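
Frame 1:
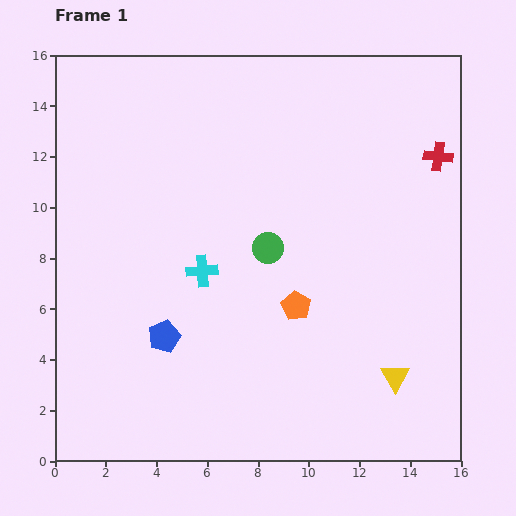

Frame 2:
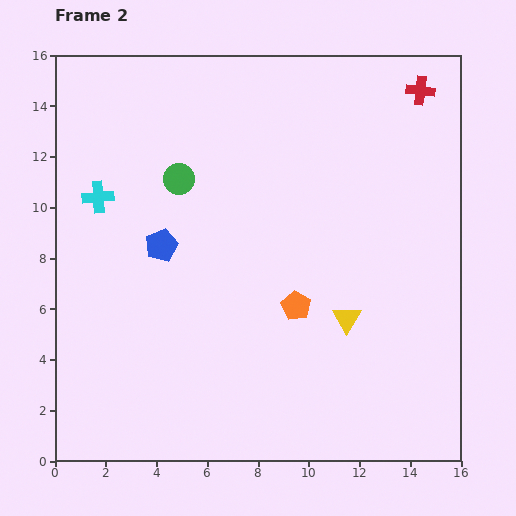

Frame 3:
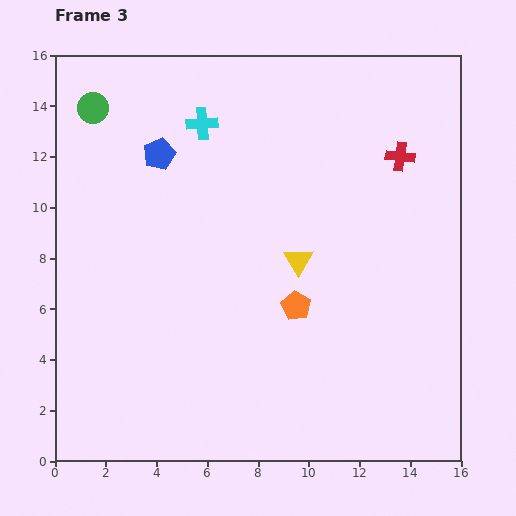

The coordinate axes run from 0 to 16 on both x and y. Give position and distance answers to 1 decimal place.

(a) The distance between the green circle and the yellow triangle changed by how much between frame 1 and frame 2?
+1.5

Distance in frame 1: 7.1. Distance in frame 2: 8.6.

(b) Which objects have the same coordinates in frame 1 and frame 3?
the orange pentagon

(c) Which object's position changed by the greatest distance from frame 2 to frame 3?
the cyan cross

(moved 5.0; next 4.4)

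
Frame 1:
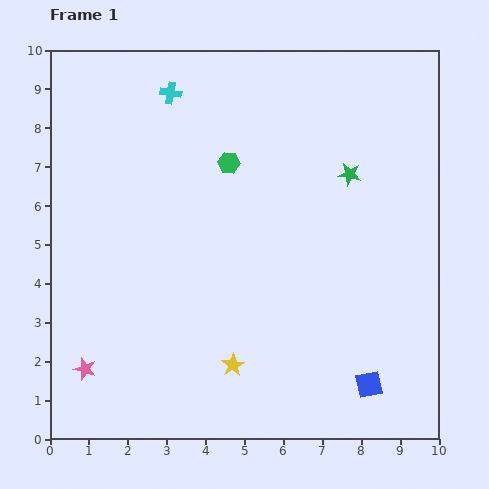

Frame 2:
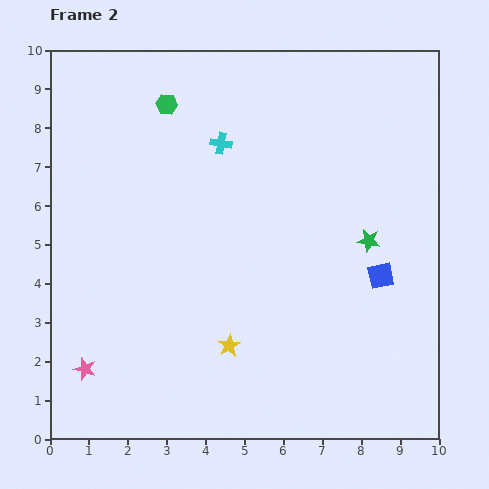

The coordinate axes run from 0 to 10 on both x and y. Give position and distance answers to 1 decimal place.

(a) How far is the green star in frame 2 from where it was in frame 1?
1.8

The green star moved from (7.7, 6.8) to (8.2, 5.1), a distance of √(0.5² + 1.7²) ≈ 1.8.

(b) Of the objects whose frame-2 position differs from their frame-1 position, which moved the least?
the yellow star

(moved 0.5)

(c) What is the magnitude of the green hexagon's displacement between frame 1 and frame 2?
2.2

The green hexagon moved from (4.6, 7.1) to (3.0, 8.6), a distance of √(1.6² + 1.5²) ≈ 2.2.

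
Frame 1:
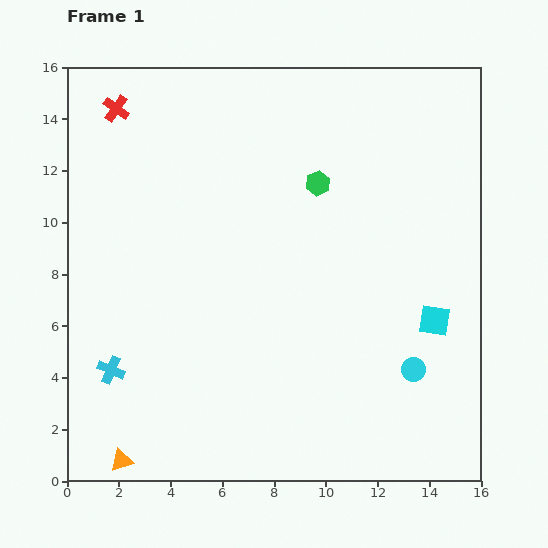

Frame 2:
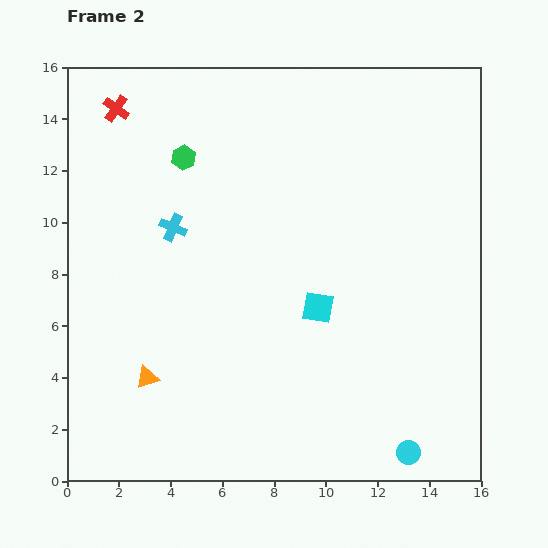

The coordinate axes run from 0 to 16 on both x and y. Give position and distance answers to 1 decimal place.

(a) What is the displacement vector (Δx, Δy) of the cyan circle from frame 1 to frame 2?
(-0.2, -3.2)

The cyan circle was at (13.4, 4.3) in frame 1 and (13.2, 1.1) in frame 2.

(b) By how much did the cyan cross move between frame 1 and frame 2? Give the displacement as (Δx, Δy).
(2.4, 5.5)

The cyan cross was at (1.7, 4.3) in frame 1 and (4.1, 9.8) in frame 2.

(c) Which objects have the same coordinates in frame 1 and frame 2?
the red cross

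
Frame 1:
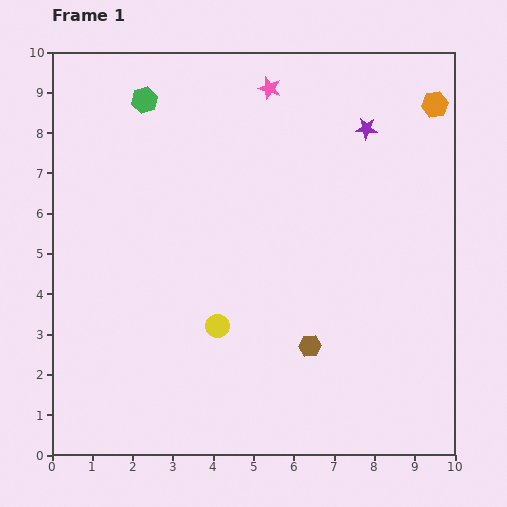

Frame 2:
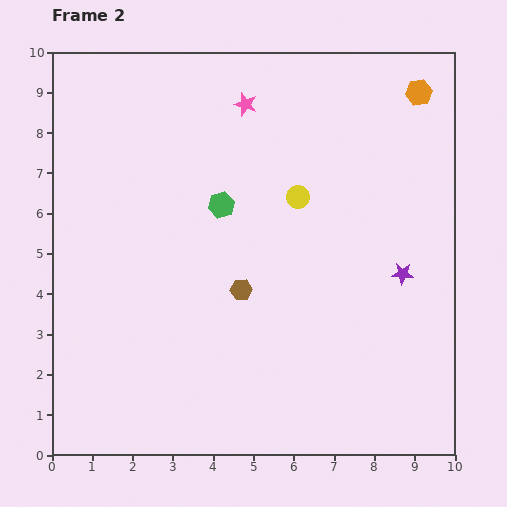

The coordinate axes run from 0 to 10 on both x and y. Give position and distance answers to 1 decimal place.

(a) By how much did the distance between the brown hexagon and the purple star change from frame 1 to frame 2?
-1.6

Distance in frame 1: 5.6. Distance in frame 2: 4.0.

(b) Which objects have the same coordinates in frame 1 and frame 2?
none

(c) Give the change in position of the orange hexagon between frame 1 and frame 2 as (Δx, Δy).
(-0.4, 0.3)

The orange hexagon was at (9.5, 8.7) in frame 1 and (9.1, 9.0) in frame 2.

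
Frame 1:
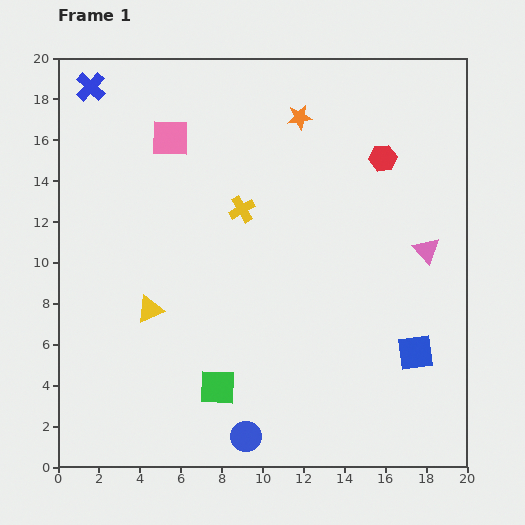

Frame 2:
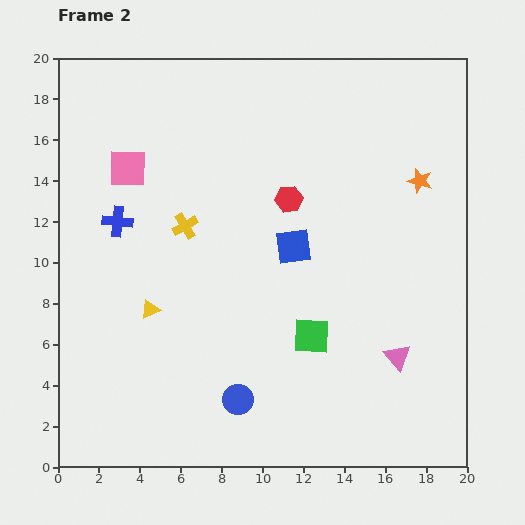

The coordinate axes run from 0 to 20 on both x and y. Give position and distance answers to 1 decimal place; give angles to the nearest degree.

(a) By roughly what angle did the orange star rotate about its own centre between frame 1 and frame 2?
23° clockwise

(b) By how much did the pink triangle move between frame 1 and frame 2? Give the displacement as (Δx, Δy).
(-1.4, -5.2)

The pink triangle was at (18.0, 10.6) in frame 1 and (16.6, 5.4) in frame 2.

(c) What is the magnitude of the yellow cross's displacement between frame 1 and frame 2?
2.9

The yellow cross moved from (9.0, 12.6) to (6.2, 11.8), a distance of √(2.8² + 0.8²) ≈ 2.9.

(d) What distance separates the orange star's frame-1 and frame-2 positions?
6.7

The orange star moved from (11.8, 17.1) to (17.7, 14.0), a distance of √(5.9² + 3.1²) ≈ 6.7.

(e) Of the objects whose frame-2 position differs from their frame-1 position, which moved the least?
the blue circle

(moved 1.8)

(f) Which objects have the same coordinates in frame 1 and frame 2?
the yellow triangle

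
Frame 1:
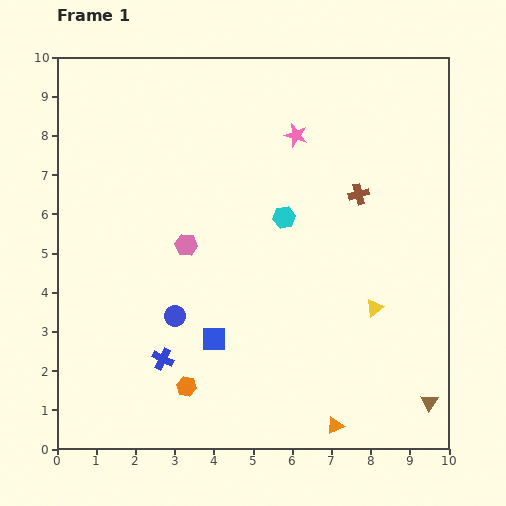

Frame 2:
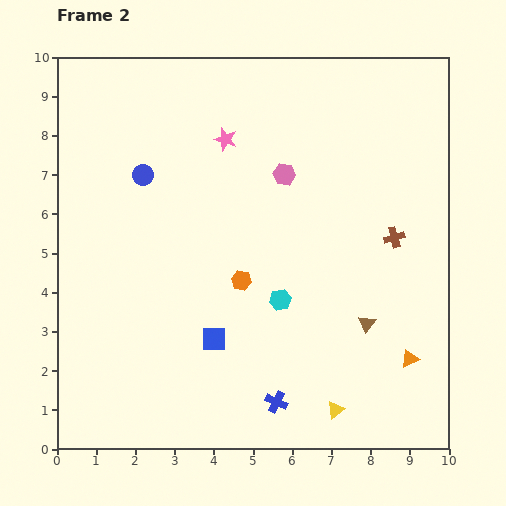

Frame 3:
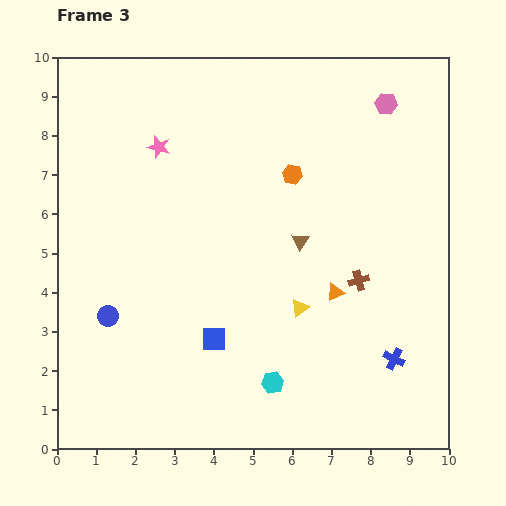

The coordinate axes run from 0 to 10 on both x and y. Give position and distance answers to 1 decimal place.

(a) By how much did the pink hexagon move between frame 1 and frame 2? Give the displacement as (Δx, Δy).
(2.5, 1.8)

The pink hexagon was at (3.3, 5.2) in frame 1 and (5.8, 7.0) in frame 2.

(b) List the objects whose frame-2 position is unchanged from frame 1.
the blue square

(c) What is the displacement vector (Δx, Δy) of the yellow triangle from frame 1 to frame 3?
(-1.9, 0.0)

The yellow triangle was at (8.1, 3.6) in frame 1 and (6.2, 3.6) in frame 3.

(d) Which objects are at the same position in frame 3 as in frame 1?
the blue square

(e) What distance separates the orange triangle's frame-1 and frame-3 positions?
3.4

The orange triangle moved from (7.1, 0.6) to (7.1, 4.0), a distance of √(0.0² + 3.4²) ≈ 3.4.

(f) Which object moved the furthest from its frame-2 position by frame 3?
the blue circle

(moved 3.7; next 3.2)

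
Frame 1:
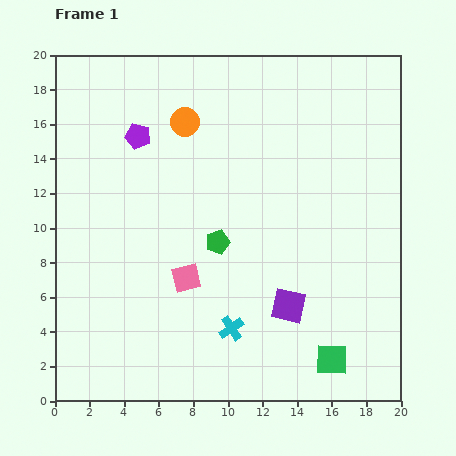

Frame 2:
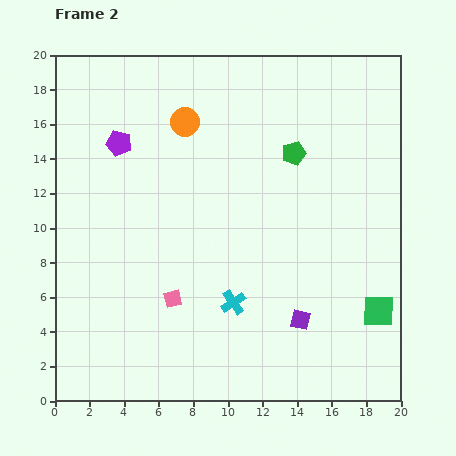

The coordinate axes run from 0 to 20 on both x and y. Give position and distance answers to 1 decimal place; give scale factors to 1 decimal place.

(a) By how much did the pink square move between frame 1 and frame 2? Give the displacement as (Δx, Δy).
(-0.8, -1.2)

The pink square was at (7.6, 7.1) in frame 1 and (6.8, 5.9) in frame 2.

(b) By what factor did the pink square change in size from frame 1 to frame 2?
0.6×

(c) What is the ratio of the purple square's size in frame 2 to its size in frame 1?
0.6×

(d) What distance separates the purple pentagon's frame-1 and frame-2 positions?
1.2

The purple pentagon moved from (4.8, 15.3) to (3.7, 14.9), a distance of √(1.1² + 0.4²) ≈ 1.2.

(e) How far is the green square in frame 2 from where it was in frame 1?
3.9

The green square moved from (16.0, 2.4) to (18.7, 5.2), a distance of √(2.7² + 2.8²) ≈ 3.9.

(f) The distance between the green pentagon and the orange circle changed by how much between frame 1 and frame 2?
-0.6

Distance in frame 1: 7.2. Distance in frame 2: 6.6.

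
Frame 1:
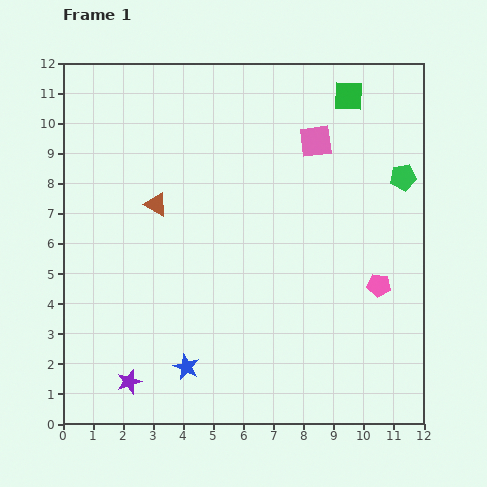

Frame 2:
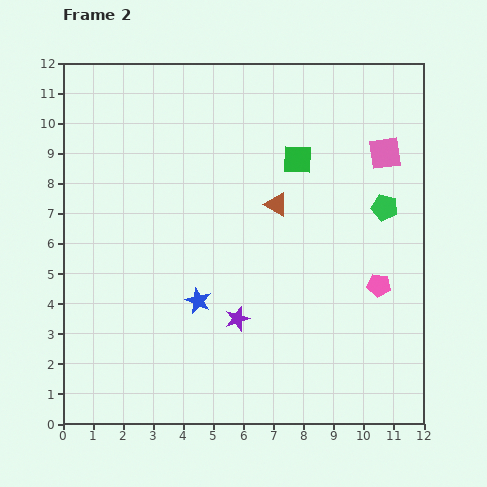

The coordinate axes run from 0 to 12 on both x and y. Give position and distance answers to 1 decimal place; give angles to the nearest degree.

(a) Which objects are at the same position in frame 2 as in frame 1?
the pink pentagon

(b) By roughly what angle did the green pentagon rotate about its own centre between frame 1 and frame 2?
21° clockwise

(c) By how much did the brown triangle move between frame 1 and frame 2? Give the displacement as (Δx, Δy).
(4.0, 0.0)

The brown triangle was at (3.1, 7.3) in frame 1 and (7.1, 7.3) in frame 2.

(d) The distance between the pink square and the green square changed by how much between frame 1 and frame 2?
+1.0

Distance in frame 1: 1.9. Distance in frame 2: 2.9.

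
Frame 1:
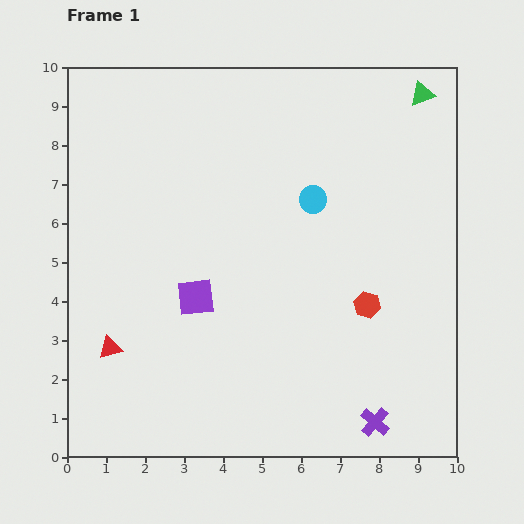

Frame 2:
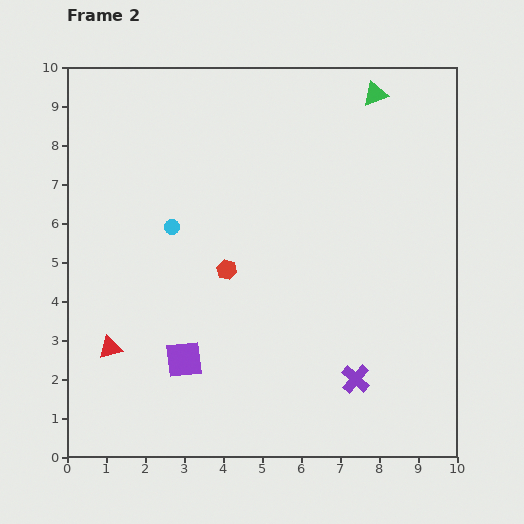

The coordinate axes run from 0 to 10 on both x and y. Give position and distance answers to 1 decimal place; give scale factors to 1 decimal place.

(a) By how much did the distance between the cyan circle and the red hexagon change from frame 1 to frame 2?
-1.2

Distance in frame 1: 3.0. Distance in frame 2: 1.8.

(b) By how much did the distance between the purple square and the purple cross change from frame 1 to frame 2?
-1.2

Distance in frame 1: 5.6. Distance in frame 2: 4.4.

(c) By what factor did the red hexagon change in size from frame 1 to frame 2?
0.7×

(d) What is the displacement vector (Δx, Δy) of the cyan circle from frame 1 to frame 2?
(-3.6, -0.7)

The cyan circle was at (6.3, 6.6) in frame 1 and (2.7, 5.9) in frame 2.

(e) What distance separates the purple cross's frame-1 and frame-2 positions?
1.2

The purple cross moved from (7.9, 0.9) to (7.4, 2.0), a distance of √(0.5² + 1.1²) ≈ 1.2.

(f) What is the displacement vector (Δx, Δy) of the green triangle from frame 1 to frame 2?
(-1.2, 0.0)

The green triangle was at (9.1, 9.3) in frame 1 and (7.9, 9.3) in frame 2.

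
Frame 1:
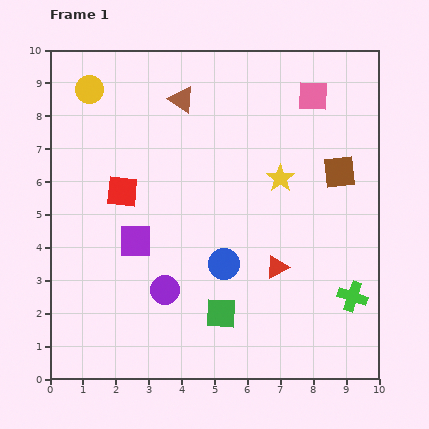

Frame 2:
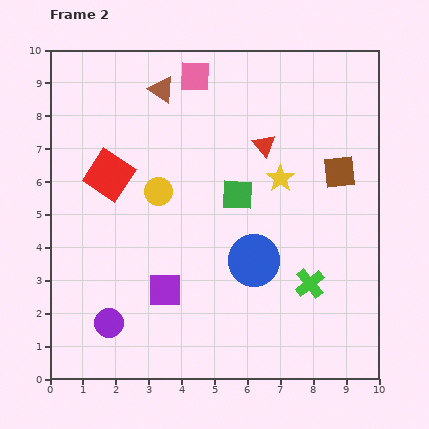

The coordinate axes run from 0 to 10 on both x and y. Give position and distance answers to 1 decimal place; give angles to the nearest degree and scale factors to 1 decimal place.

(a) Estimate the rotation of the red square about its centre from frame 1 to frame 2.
28° clockwise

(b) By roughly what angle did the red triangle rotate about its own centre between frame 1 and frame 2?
42° counter-clockwise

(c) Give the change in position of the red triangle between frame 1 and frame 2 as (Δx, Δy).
(-0.4, 3.7)

The red triangle was at (6.9, 3.4) in frame 1 and (6.5, 7.1) in frame 2.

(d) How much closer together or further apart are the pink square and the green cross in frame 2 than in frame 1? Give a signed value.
+1.0

Distance in frame 1: 6.2. Distance in frame 2: 7.2.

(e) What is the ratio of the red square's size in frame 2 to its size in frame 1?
1.5×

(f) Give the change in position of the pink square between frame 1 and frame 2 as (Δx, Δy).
(-3.6, 0.6)

The pink square was at (8.0, 8.6) in frame 1 and (4.4, 9.2) in frame 2.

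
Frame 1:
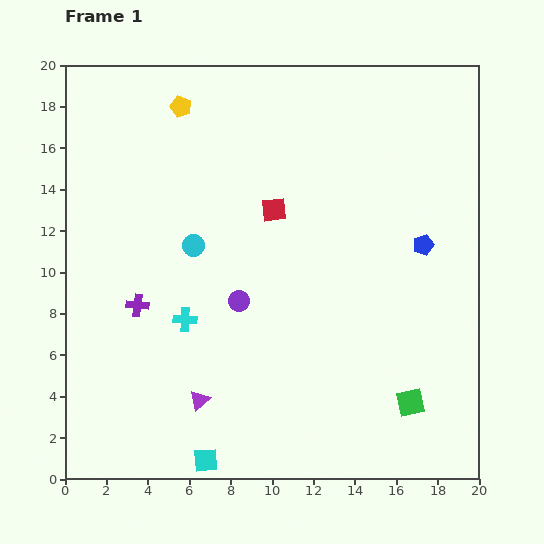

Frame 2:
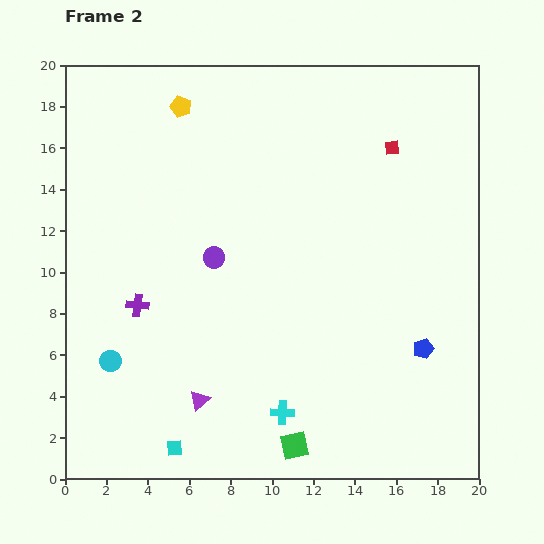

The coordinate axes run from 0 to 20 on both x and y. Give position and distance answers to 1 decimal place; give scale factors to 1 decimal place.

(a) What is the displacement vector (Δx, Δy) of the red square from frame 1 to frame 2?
(5.7, 3.0)

The red square was at (10.1, 13.0) in frame 1 and (15.8, 16.0) in frame 2.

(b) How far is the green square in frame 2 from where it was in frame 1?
6.0

The green square moved from (16.7, 3.7) to (11.1, 1.6), a distance of √(5.6² + 2.1²) ≈ 6.0.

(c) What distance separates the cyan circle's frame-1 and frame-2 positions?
6.9

The cyan circle moved from (6.2, 11.3) to (2.2, 5.7), a distance of √(4.0² + 5.6²) ≈ 6.9.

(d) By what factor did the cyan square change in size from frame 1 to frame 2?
0.7×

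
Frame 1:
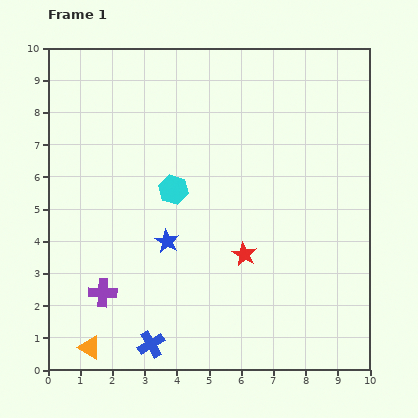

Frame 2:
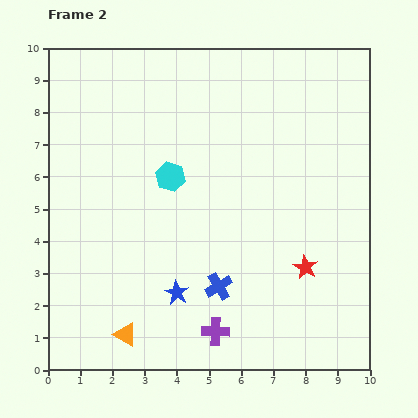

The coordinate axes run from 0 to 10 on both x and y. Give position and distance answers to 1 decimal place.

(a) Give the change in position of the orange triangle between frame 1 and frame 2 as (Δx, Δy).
(1.1, 0.4)

The orange triangle was at (1.3, 0.7) in frame 1 and (2.4, 1.1) in frame 2.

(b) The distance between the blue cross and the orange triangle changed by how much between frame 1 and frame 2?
+1.4

Distance in frame 1: 1.9. Distance in frame 2: 3.3.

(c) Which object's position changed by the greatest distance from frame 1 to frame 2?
the purple cross

(moved 3.7; next 2.8)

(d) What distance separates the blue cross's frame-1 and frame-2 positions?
2.8

The blue cross moved from (3.2, 0.8) to (5.3, 2.6), a distance of √(2.1² + 1.8²) ≈ 2.8.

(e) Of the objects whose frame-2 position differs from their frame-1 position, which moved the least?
the cyan hexagon

(moved 0.4)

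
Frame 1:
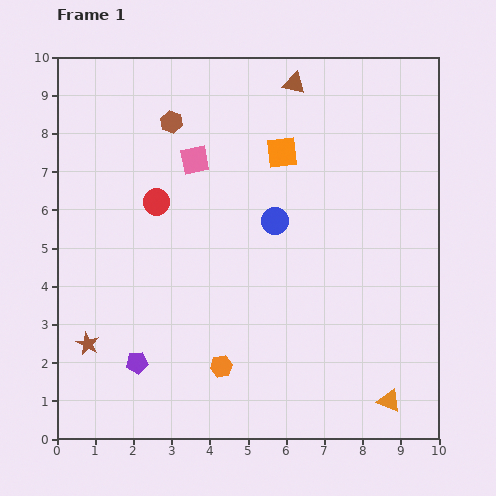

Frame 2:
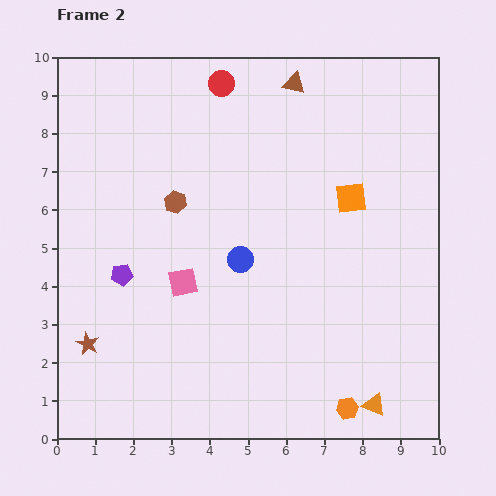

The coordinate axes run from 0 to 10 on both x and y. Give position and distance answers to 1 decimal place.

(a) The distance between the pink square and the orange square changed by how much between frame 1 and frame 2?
+2.6

Distance in frame 1: 2.3. Distance in frame 2: 4.9.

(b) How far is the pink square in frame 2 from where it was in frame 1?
3.2

The pink square moved from (3.6, 7.3) to (3.3, 4.1), a distance of √(0.3² + 3.2²) ≈ 3.2.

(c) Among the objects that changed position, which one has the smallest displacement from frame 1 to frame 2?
the orange triangle

(moved 0.4)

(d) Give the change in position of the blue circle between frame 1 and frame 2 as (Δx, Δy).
(-0.9, -1.0)

The blue circle was at (5.7, 5.7) in frame 1 and (4.8, 4.7) in frame 2.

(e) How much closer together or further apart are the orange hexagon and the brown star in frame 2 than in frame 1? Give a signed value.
+3.4

Distance in frame 1: 3.6. Distance in frame 2: 7.0.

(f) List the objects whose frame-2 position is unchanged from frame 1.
the brown star, the brown triangle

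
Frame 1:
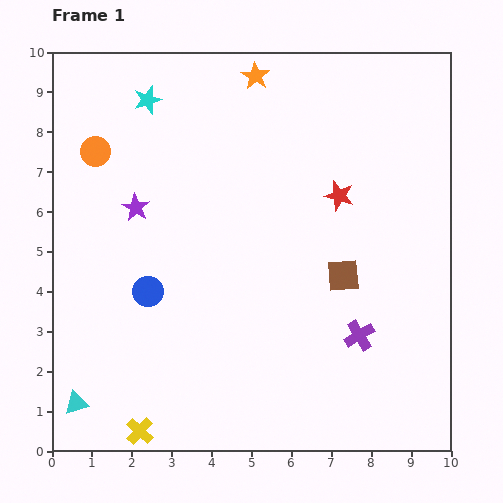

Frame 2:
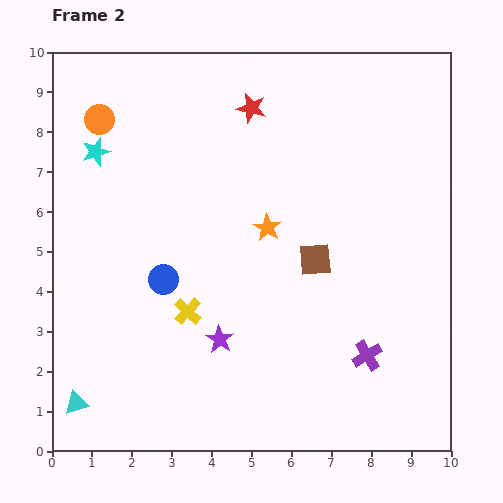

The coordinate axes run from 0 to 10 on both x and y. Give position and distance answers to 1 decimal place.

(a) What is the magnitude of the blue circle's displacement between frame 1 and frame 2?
0.5

The blue circle moved from (2.4, 4.0) to (2.8, 4.3), a distance of √(0.4² + 0.3²) ≈ 0.5.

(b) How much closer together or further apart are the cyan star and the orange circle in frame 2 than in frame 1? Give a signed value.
-1.0

Distance in frame 1: 1.8. Distance in frame 2: 0.8.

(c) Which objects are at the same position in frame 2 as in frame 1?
the cyan triangle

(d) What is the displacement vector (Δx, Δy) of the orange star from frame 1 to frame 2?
(0.3, -3.8)

The orange star was at (5.1, 9.4) in frame 1 and (5.4, 5.6) in frame 2.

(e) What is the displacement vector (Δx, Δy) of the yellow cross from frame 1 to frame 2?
(1.2, 3.0)

The yellow cross was at (2.2, 0.5) in frame 1 and (3.4, 3.5) in frame 2.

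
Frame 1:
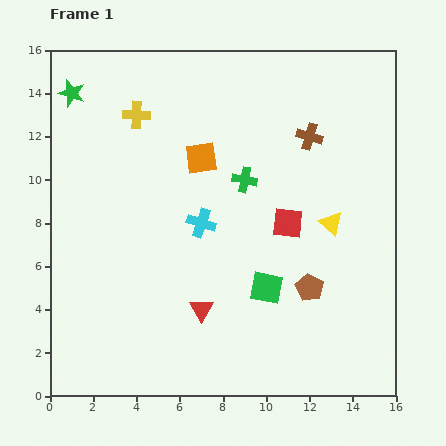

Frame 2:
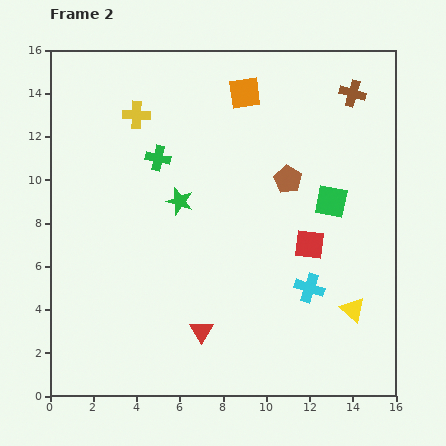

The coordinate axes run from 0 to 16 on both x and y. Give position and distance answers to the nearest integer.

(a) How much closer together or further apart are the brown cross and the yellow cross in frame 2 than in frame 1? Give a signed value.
+2

Distance in frame 1: 8. Distance in frame 2: 10.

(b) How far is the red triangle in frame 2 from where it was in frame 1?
1

The red triangle moved from (7, 4) to (7, 3), a distance of √(0² + 1²) ≈ 1.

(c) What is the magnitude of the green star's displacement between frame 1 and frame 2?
7

The green star moved from (1, 14) to (6, 9), a distance of √(5² + 5²) ≈ 7.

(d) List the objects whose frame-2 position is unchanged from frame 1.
the yellow cross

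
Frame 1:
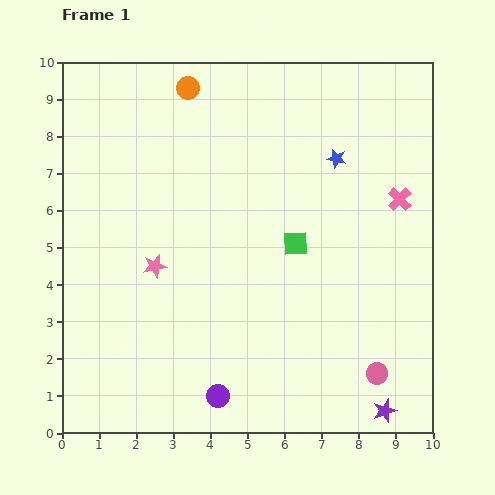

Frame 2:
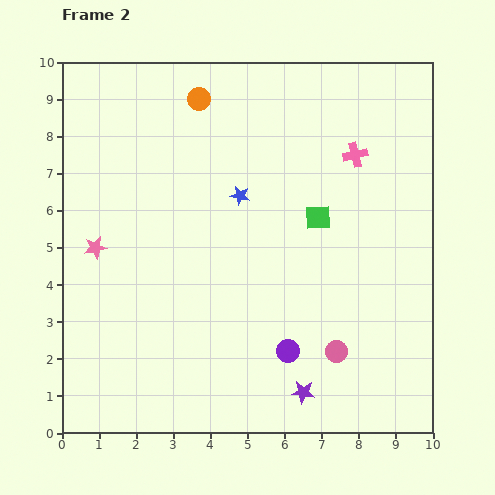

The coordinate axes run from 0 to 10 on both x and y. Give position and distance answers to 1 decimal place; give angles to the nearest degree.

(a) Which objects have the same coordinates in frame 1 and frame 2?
none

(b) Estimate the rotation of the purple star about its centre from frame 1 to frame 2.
24° clockwise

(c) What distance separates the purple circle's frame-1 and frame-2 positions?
2.2

The purple circle moved from (4.2, 1.0) to (6.1, 2.2), a distance of √(1.9² + 1.2²) ≈ 2.2.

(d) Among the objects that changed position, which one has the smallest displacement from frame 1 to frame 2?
the orange circle

(moved 0.4)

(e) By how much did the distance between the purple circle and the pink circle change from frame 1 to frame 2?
-3.0

Distance in frame 1: 4.3. Distance in frame 2: 1.3.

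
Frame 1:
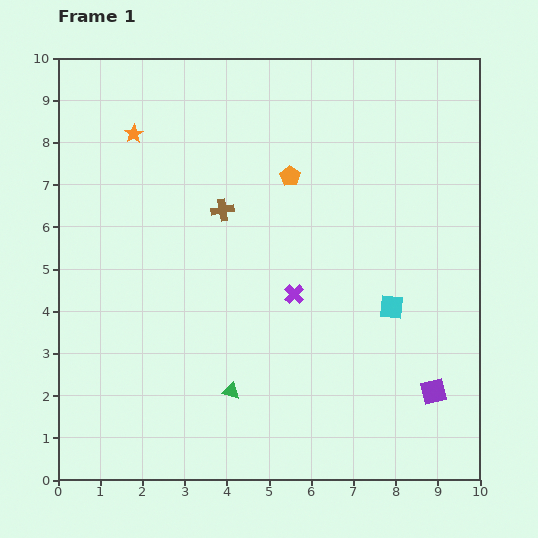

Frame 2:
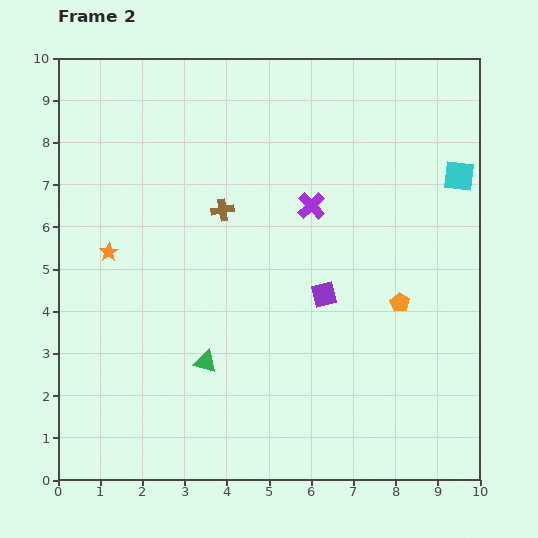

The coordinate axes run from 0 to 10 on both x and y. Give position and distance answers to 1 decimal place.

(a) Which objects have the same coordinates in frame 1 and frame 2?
the brown cross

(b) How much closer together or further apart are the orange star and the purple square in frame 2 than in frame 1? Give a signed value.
-4.2

Distance in frame 1: 9.4. Distance in frame 2: 5.2.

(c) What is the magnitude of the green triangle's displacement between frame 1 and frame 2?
0.9

The green triangle moved from (4.1, 2.1) to (3.5, 2.8), a distance of √(0.6² + 0.7²) ≈ 0.9.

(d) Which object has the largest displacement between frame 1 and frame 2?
the orange pentagon

(moved 4.0; next 3.5)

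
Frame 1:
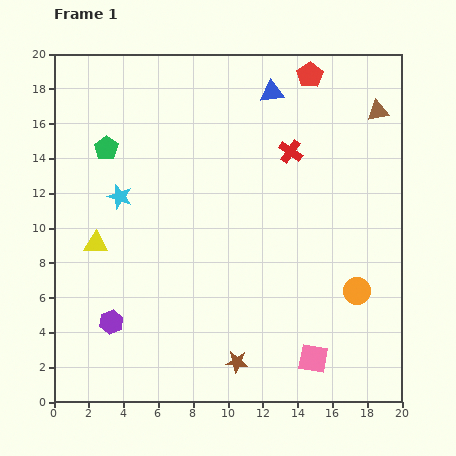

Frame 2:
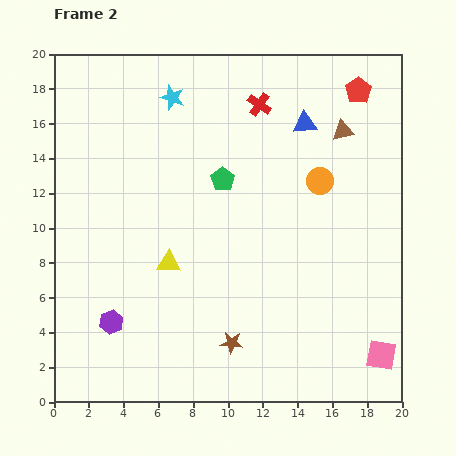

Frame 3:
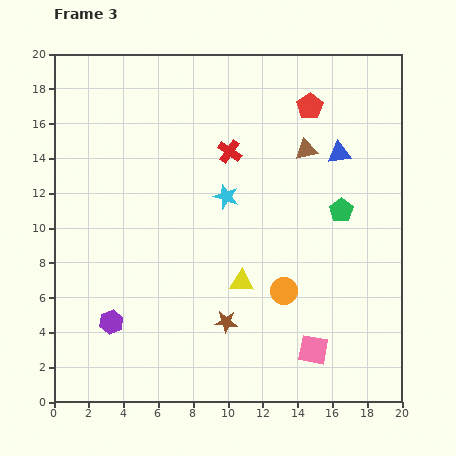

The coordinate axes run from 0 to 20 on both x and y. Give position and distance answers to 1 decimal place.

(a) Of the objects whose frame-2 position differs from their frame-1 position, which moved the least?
the brown star

(moved 1.1)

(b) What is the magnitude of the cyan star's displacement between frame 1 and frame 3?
6.1

The cyan star moved from (3.8, 11.8) to (9.9, 11.8), a distance of √(6.1² + 0.0²) ≈ 6.1.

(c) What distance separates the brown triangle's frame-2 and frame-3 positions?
2.4

The brown triangle moved from (16.6, 15.6) to (14.5, 14.5), a distance of √(2.1² + 1.1²) ≈ 2.4.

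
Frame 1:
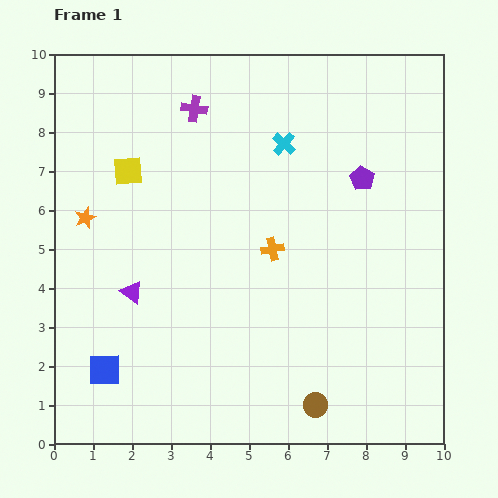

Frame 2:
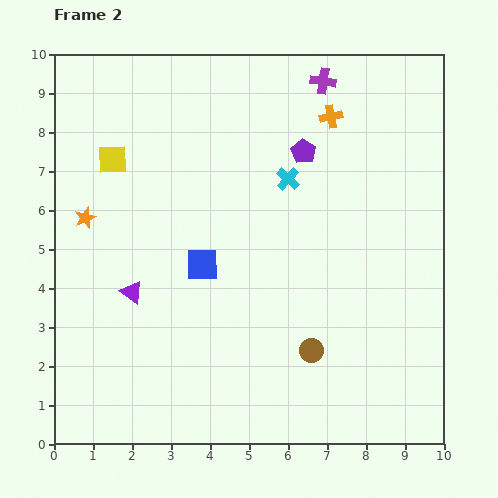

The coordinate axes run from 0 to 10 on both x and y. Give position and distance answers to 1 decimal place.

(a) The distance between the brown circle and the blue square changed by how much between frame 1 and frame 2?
-1.9

Distance in frame 1: 5.5. Distance in frame 2: 3.6.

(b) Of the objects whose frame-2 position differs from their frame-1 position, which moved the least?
the yellow square

(moved 0.5)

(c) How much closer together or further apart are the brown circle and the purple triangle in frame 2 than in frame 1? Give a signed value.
-0.7

Distance in frame 1: 5.5. Distance in frame 2: 4.8.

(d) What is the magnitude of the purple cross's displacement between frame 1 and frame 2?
3.4

The purple cross moved from (3.6, 8.6) to (6.9, 9.3), a distance of √(3.3² + 0.7²) ≈ 3.4.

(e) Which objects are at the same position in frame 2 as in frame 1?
the orange star, the purple triangle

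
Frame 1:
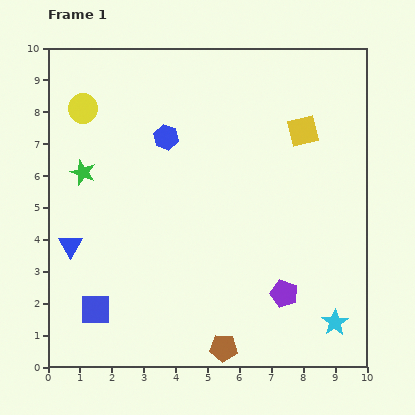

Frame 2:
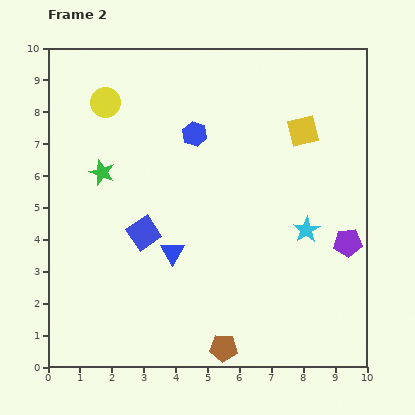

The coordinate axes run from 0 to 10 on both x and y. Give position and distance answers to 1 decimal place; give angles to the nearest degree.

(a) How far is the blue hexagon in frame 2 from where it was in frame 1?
0.9

The blue hexagon moved from (3.7, 7.2) to (4.6, 7.3), a distance of √(0.9² + 0.1²) ≈ 0.9.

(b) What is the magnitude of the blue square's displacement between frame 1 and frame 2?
2.8

The blue square moved from (1.5, 1.8) to (3.0, 4.2), a distance of √(1.5² + 2.4²) ≈ 2.8.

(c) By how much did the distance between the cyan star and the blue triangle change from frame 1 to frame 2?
-4.3

Distance in frame 1: 8.6. Distance in frame 2: 4.3.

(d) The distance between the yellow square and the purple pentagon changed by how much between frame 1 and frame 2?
-1.3

Distance in frame 1: 5.1. Distance in frame 2: 3.8.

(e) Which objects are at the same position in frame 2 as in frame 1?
the brown pentagon, the yellow square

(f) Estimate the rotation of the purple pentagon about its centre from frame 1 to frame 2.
23° counter-clockwise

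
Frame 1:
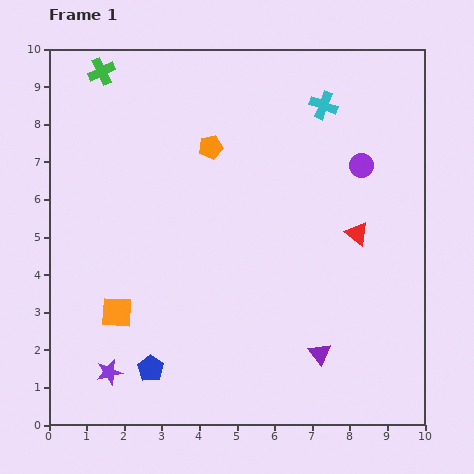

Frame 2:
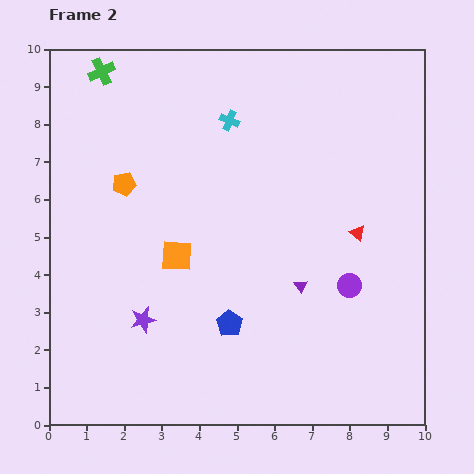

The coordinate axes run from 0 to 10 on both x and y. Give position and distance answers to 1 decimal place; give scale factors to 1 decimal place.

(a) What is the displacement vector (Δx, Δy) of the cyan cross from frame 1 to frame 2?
(-2.5, -0.4)

The cyan cross was at (7.3, 8.5) in frame 1 and (4.8, 8.1) in frame 2.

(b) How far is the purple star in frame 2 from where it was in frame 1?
1.7

The purple star moved from (1.6, 1.4) to (2.5, 2.8), a distance of √(0.9² + 1.4²) ≈ 1.7.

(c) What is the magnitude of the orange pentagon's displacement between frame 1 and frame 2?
2.5

The orange pentagon moved from (4.3, 7.4) to (2.0, 6.4), a distance of √(2.3² + 1.0²) ≈ 2.5.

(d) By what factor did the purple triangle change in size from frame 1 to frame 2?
0.6×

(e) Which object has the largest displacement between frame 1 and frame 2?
the purple circle

(moved 3.2; next 2.5)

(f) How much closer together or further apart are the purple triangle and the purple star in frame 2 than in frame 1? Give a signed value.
-1.3

Distance in frame 1: 5.6. Distance in frame 2: 4.3.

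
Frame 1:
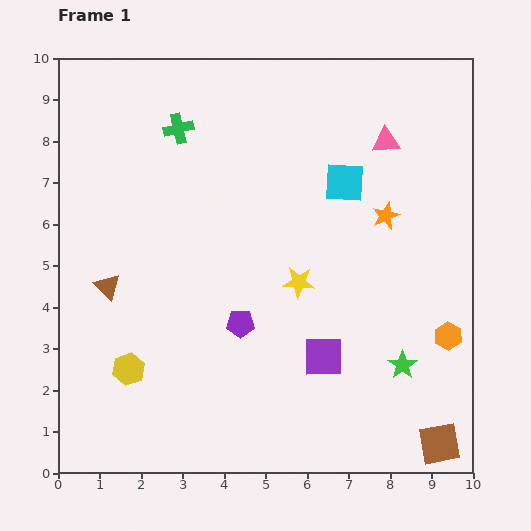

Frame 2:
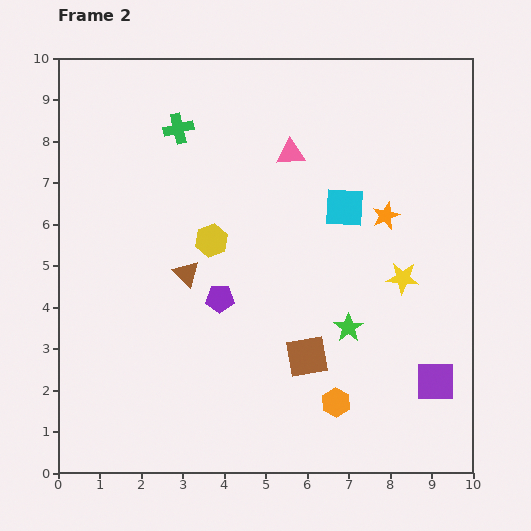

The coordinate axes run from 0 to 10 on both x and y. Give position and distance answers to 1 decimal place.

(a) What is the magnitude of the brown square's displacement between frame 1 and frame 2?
3.8

The brown square moved from (9.2, 0.7) to (6.0, 2.8), a distance of √(3.2² + 2.1²) ≈ 3.8.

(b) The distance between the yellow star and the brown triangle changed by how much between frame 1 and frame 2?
+0.6

Distance in frame 1: 4.6. Distance in frame 2: 5.2.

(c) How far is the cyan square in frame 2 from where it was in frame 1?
0.6

The cyan square moved from (6.9, 7.0) to (6.9, 6.4), a distance of √(0.0² + 0.6²) ≈ 0.6.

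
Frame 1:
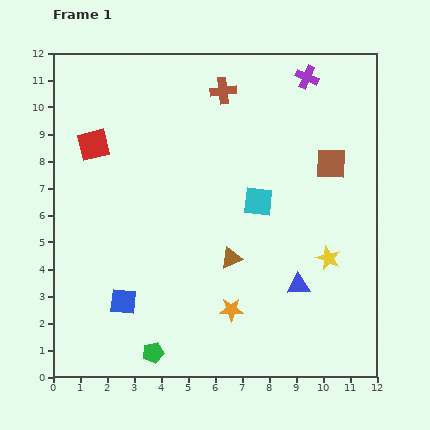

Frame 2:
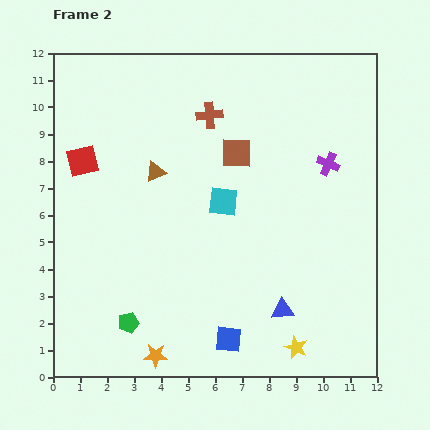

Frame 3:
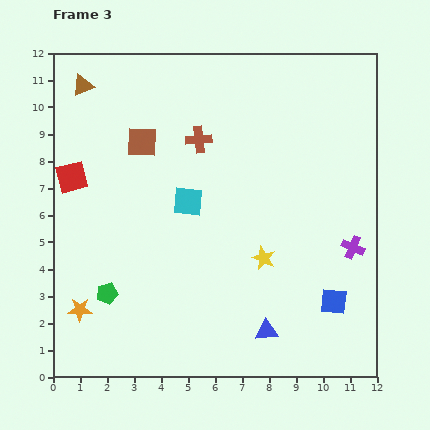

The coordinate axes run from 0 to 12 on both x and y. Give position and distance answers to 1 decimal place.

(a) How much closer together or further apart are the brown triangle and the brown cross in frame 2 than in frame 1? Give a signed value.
-3.3

Distance in frame 1: 6.2. Distance in frame 2: 2.9.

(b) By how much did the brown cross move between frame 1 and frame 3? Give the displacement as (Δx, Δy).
(-0.9, -1.8)

The brown cross was at (6.3, 10.6) in frame 1 and (5.4, 8.8) in frame 3.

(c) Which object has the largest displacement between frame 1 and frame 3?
the brown triangle

(moved 8.4; next 7.8)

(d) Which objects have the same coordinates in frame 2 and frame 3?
none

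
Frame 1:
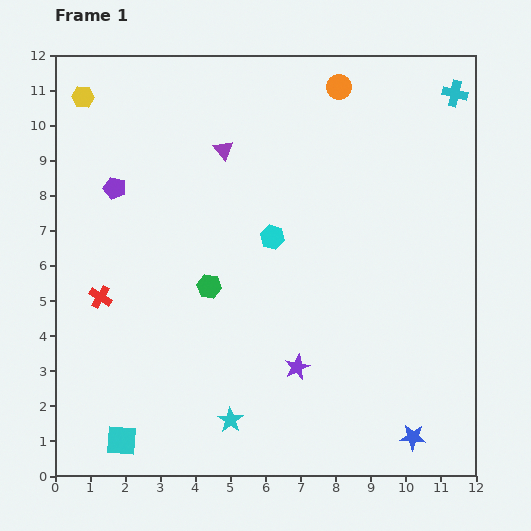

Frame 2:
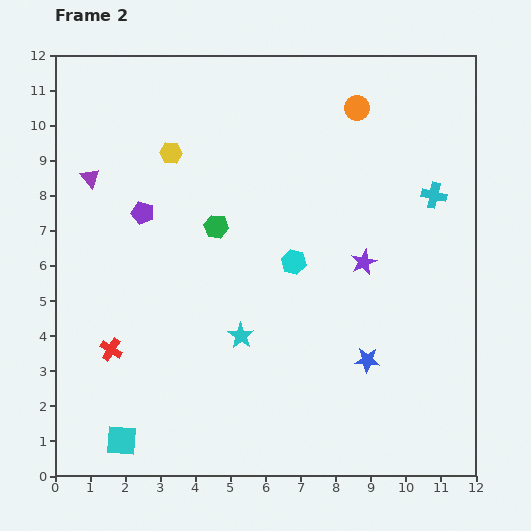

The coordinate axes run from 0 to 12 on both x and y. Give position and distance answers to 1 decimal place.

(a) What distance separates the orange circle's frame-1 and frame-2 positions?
0.8

The orange circle moved from (8.1, 11.1) to (8.6, 10.5), a distance of √(0.5² + 0.6²) ≈ 0.8.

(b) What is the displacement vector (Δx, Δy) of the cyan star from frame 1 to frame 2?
(0.3, 2.4)

The cyan star was at (5.0, 1.6) in frame 1 and (5.3, 4.0) in frame 2.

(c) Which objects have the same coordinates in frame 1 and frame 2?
the cyan square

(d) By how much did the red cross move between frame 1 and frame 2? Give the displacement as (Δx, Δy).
(0.3, -1.5)

The red cross was at (1.3, 5.1) in frame 1 and (1.6, 3.6) in frame 2.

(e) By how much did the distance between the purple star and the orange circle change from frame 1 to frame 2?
-3.7

Distance in frame 1: 8.1. Distance in frame 2: 4.4.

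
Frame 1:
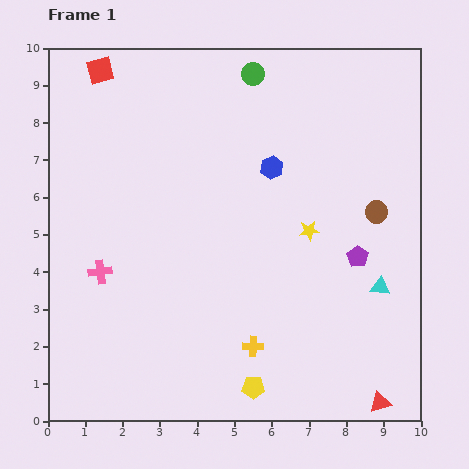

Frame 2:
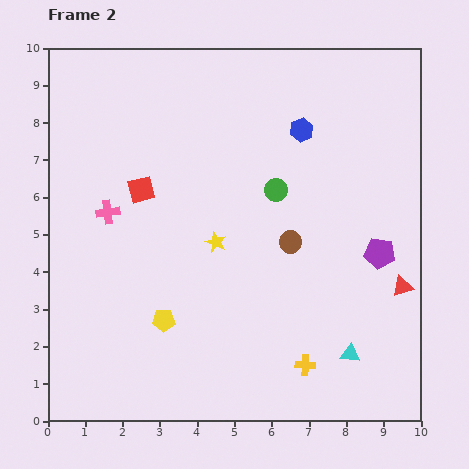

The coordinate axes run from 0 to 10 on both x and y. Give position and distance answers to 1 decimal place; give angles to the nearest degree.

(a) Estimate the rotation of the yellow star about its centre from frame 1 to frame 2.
31° clockwise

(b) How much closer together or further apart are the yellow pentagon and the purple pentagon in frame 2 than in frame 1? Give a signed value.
+1.6

Distance in frame 1: 4.5. Distance in frame 2: 6.1.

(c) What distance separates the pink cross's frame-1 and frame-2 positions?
1.6

The pink cross moved from (1.4, 4.0) to (1.6, 5.6), a distance of √(0.2² + 1.6²) ≈ 1.6.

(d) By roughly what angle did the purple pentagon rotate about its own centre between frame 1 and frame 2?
26° counter-clockwise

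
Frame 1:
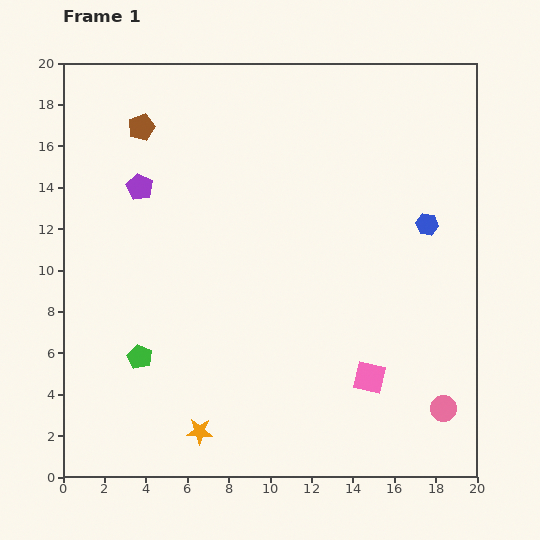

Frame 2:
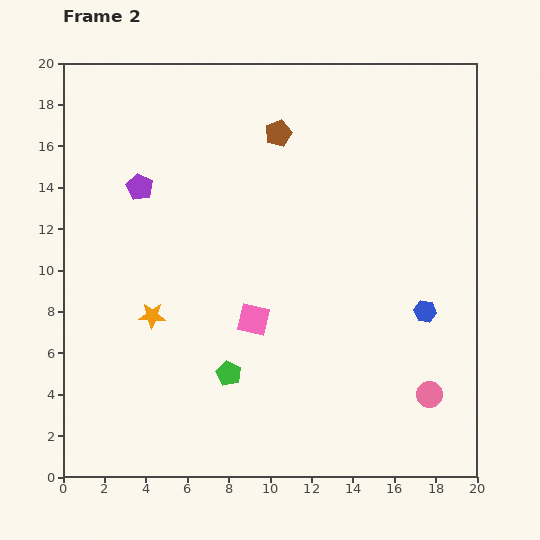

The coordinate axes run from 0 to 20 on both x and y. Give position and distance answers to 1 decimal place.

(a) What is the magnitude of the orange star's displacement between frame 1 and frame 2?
6.1

The orange star moved from (6.6, 2.2) to (4.3, 7.8), a distance of √(2.3² + 5.6²) ≈ 6.1.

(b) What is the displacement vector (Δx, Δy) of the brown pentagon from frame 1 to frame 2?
(6.6, -0.3)

The brown pentagon was at (3.8, 16.9) in frame 1 and (10.4, 16.6) in frame 2.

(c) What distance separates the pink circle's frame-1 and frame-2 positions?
1.0

The pink circle moved from (18.4, 3.3) to (17.7, 4.0), a distance of √(0.7² + 0.7²) ≈ 1.0.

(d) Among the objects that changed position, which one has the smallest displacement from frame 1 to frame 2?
the pink circle

(moved 1.0)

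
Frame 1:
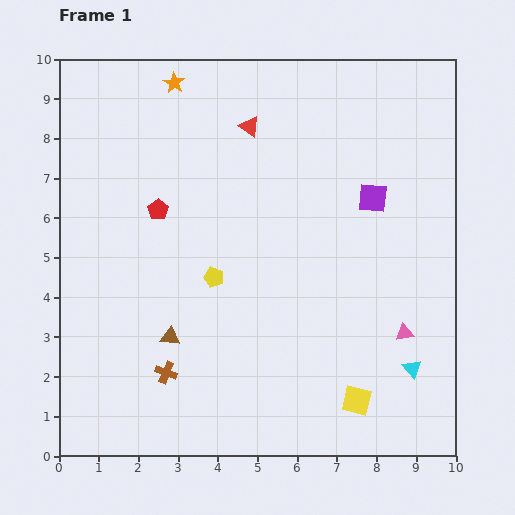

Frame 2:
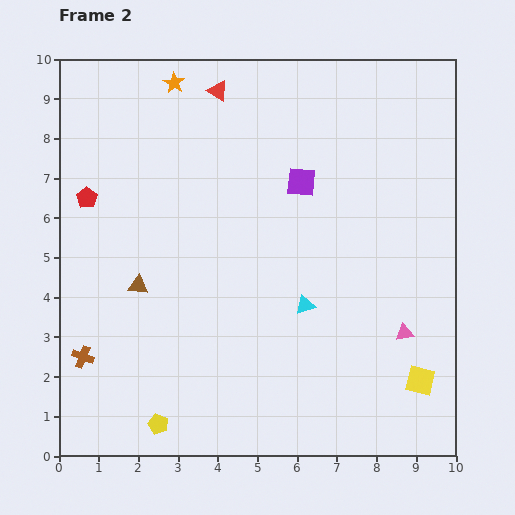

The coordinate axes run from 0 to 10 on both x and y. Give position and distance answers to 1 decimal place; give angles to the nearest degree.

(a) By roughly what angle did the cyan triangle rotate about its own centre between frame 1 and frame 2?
50° clockwise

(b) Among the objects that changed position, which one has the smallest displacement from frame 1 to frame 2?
the red triangle

(moved 1.2)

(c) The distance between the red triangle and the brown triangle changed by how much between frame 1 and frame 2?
-0.4

Distance in frame 1: 5.7. Distance in frame 2: 5.3.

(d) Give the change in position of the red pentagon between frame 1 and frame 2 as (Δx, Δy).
(-1.8, 0.3)

The red pentagon was at (2.5, 6.2) in frame 1 and (0.7, 6.5) in frame 2.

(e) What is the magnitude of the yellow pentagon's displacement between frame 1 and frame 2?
4.0

The yellow pentagon moved from (3.9, 4.5) to (2.5, 0.8), a distance of √(1.4² + 3.7²) ≈ 4.0.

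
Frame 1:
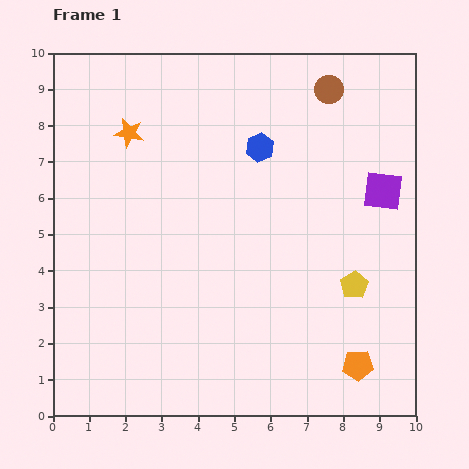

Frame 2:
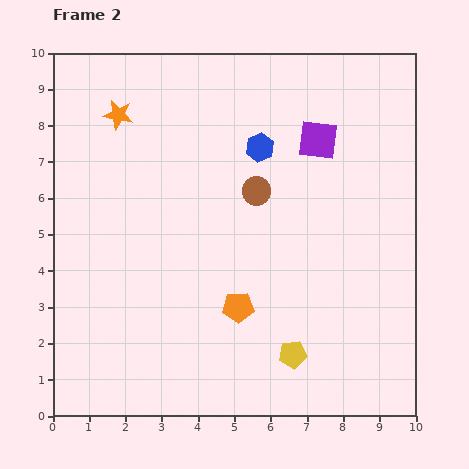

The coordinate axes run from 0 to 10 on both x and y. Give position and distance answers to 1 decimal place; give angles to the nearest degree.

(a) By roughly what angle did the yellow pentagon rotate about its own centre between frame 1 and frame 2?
24° clockwise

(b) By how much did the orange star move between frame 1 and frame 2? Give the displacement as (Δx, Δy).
(-0.3, 0.5)

The orange star was at (2.1, 7.8) in frame 1 and (1.8, 8.3) in frame 2.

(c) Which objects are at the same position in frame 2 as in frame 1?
the blue hexagon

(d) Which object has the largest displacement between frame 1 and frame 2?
the orange pentagon

(moved 3.7; next 3.4)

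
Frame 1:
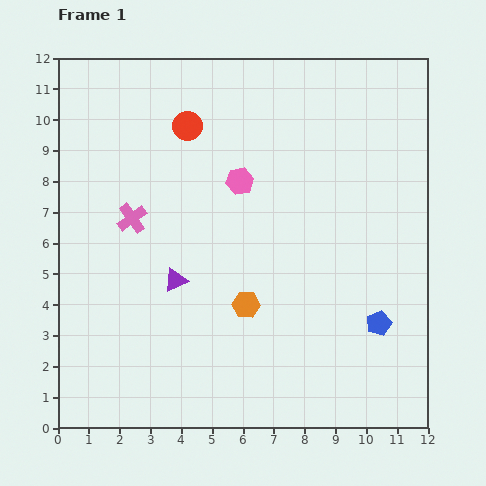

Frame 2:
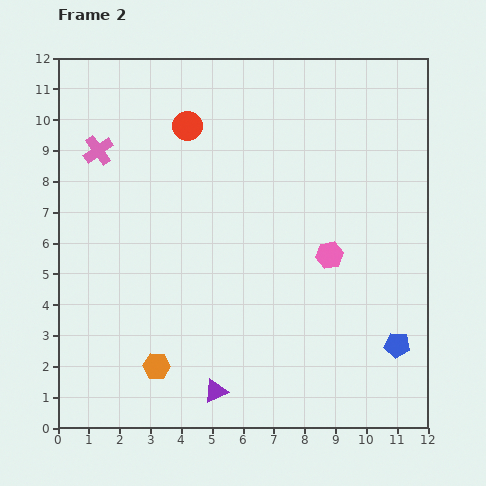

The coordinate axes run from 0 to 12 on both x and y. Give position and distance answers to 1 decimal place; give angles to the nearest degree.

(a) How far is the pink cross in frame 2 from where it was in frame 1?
2.5

The pink cross moved from (2.4, 6.8) to (1.3, 9.0), a distance of √(1.1² + 2.2²) ≈ 2.5.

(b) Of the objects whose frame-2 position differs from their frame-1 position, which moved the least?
the blue pentagon

(moved 0.9)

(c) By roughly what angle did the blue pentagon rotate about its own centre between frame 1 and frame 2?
28° clockwise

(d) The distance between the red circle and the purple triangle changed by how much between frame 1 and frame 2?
+3.6

Distance in frame 1: 5.0. Distance in frame 2: 8.6.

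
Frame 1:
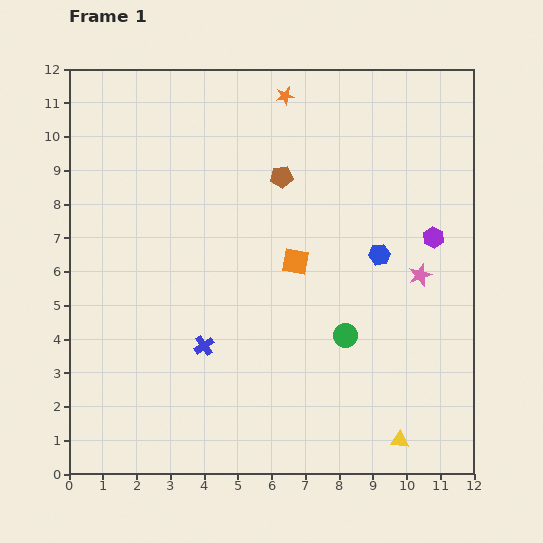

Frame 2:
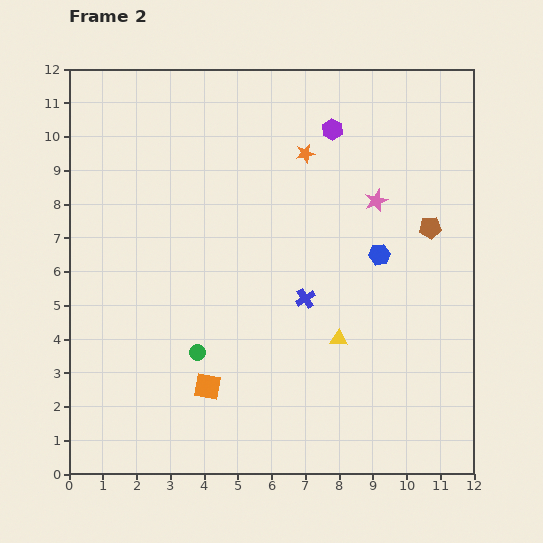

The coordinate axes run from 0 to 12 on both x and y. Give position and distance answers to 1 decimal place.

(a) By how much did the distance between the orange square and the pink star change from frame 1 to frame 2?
+3.7

Distance in frame 1: 3.7. Distance in frame 2: 7.4.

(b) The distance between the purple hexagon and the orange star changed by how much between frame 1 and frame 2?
-5.0

Distance in frame 1: 6.1. Distance in frame 2: 1.1.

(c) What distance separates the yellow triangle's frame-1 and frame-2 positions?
3.5

The yellow triangle moved from (9.8, 1.0) to (8.0, 4.0), a distance of √(1.8² + 3.0²) ≈ 3.5.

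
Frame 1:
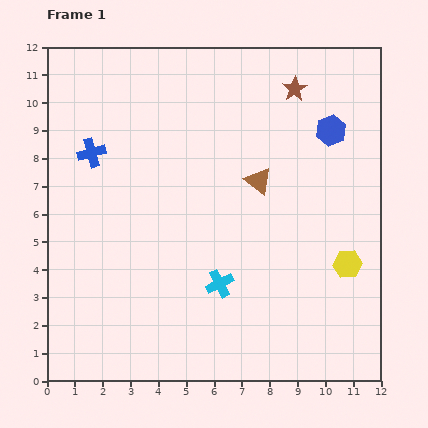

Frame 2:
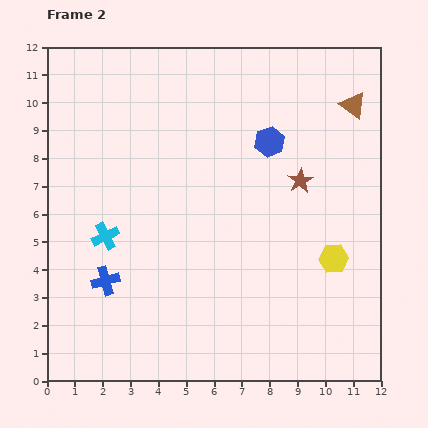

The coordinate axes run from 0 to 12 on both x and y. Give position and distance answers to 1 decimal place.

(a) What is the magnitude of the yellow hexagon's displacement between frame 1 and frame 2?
0.5

The yellow hexagon moved from (10.8, 4.2) to (10.3, 4.4), a distance of √(0.5² + 0.2²) ≈ 0.5.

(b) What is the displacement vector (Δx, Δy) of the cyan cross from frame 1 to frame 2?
(-4.1, 1.7)

The cyan cross was at (6.2, 3.5) in frame 1 and (2.1, 5.2) in frame 2.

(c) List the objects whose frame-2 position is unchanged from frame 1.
none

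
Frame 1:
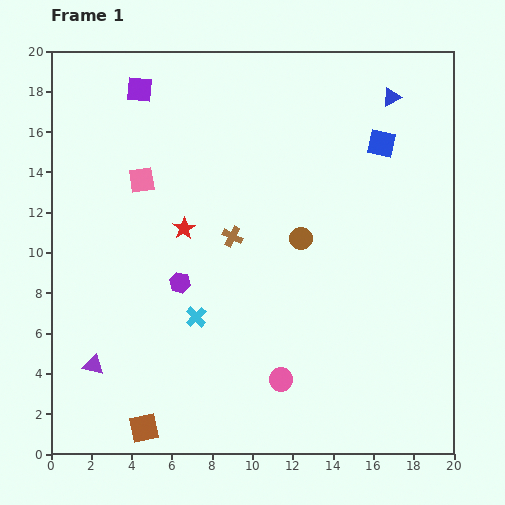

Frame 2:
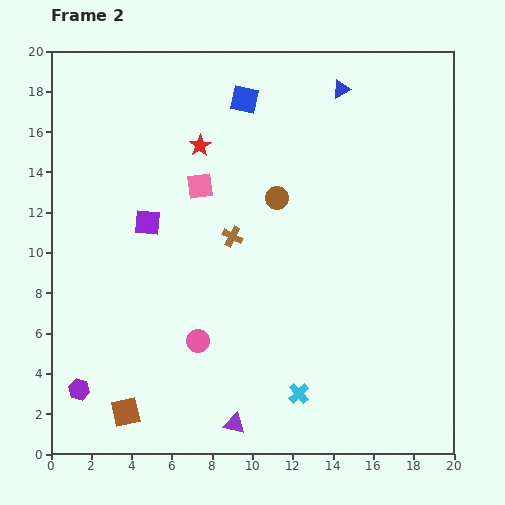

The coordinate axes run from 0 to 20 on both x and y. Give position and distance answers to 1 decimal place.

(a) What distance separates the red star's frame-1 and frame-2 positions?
4.2

The red star moved from (6.6, 11.2) to (7.4, 15.3), a distance of √(0.8² + 4.1²) ≈ 4.2.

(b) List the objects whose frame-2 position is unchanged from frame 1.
the brown cross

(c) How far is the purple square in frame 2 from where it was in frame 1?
6.6

The purple square moved from (4.4, 18.1) to (4.8, 11.5), a distance of √(0.4² + 6.6²) ≈ 6.6.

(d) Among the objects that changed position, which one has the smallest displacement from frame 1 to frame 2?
the brown square

(moved 1.2)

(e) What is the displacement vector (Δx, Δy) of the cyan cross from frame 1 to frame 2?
(5.1, -3.8)

The cyan cross was at (7.2, 6.8) in frame 1 and (12.3, 3.0) in frame 2.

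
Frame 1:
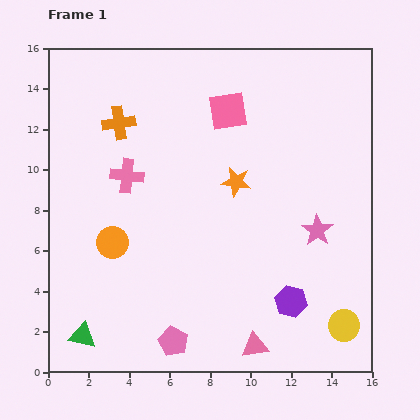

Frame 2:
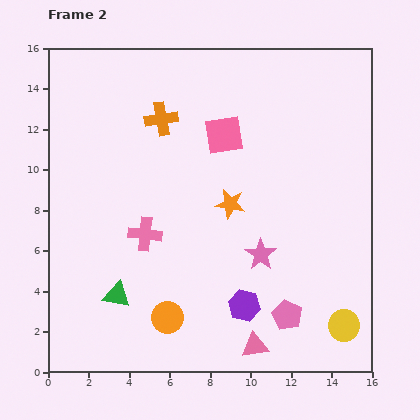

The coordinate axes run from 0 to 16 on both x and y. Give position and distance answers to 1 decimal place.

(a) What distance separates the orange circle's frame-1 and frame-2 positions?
4.6

The orange circle moved from (3.2, 6.4) to (5.9, 2.7), a distance of √(2.7² + 3.7²) ≈ 4.6.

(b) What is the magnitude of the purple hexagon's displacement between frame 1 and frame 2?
2.3

The purple hexagon moved from (12.0, 3.5) to (9.7, 3.3), a distance of √(2.3² + 0.2²) ≈ 2.3.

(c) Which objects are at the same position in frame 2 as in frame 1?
the yellow circle, the pink triangle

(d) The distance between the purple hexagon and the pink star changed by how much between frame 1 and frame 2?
-1.1

Distance in frame 1: 3.7. Distance in frame 2: 2.6.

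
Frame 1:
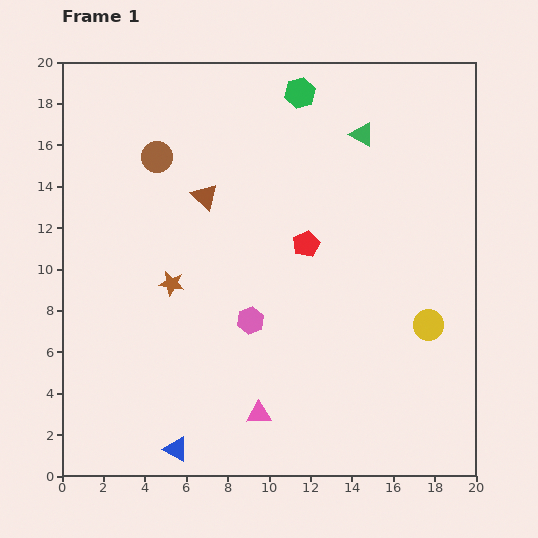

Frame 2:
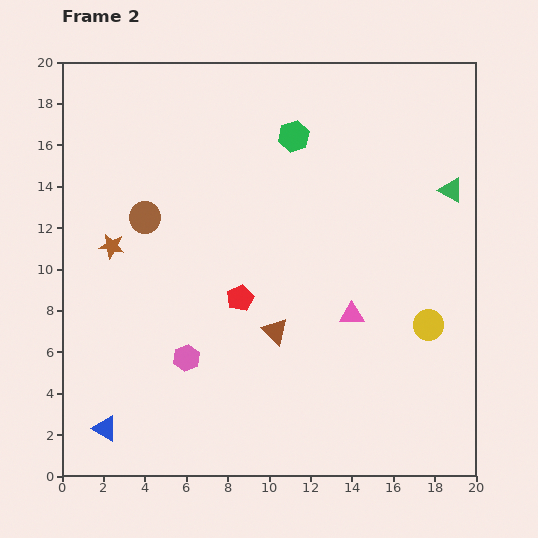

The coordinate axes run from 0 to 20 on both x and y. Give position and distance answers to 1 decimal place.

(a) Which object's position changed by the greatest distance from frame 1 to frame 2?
the brown triangle

(moved 7.3; next 6.6)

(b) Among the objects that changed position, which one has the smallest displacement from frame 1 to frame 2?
the green hexagon

(moved 2.1)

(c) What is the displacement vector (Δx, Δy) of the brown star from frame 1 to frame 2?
(-2.9, 1.8)

The brown star was at (5.3, 9.3) in frame 1 and (2.4, 11.1) in frame 2.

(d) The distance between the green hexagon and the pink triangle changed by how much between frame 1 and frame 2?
-6.6

Distance in frame 1: 15.6. Distance in frame 2: 9.0.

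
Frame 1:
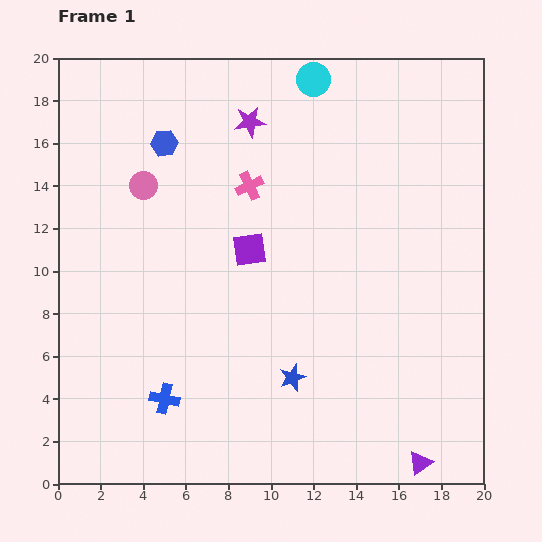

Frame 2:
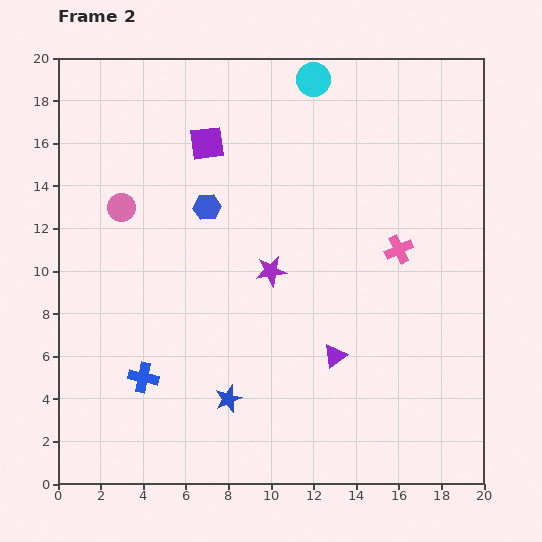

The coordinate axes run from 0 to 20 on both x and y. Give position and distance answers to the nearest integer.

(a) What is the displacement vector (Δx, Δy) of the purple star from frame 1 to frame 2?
(1, -7)

The purple star was at (9, 17) in frame 1 and (10, 10) in frame 2.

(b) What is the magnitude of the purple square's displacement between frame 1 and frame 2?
5

The purple square moved from (9, 11) to (7, 16), a distance of √(2² + 5²) ≈ 5.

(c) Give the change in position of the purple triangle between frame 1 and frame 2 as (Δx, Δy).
(-4, 5)

The purple triangle was at (17, 1) in frame 1 and (13, 6) in frame 2.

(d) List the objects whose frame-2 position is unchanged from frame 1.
the cyan circle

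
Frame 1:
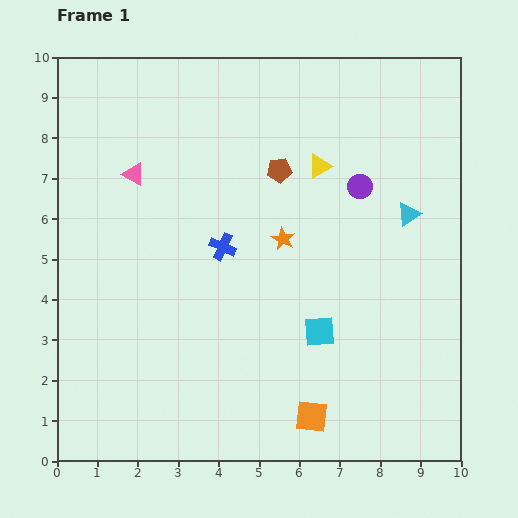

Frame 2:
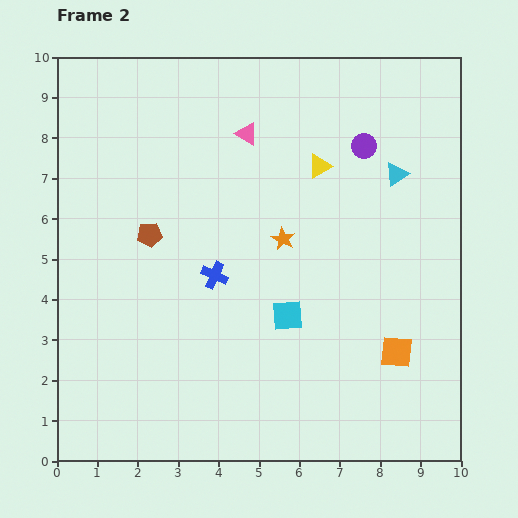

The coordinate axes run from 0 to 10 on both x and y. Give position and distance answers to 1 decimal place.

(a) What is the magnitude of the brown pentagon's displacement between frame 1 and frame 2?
3.6

The brown pentagon moved from (5.5, 7.2) to (2.3, 5.6), a distance of √(3.2² + 1.6²) ≈ 3.6.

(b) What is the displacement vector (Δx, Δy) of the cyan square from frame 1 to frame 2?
(-0.8, 0.4)

The cyan square was at (6.5, 3.2) in frame 1 and (5.7, 3.6) in frame 2.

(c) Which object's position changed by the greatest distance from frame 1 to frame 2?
the brown pentagon

(moved 3.6; next 3.0)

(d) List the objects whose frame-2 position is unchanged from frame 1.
the orange star, the yellow triangle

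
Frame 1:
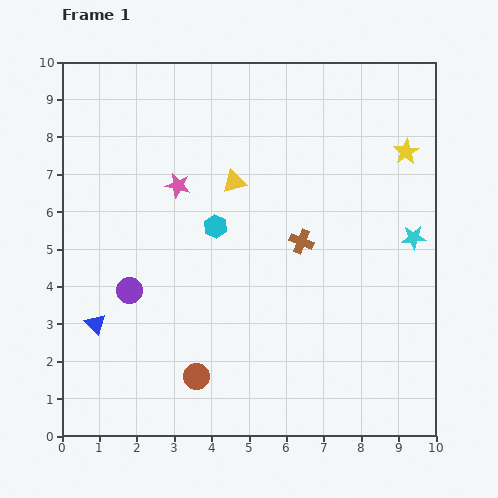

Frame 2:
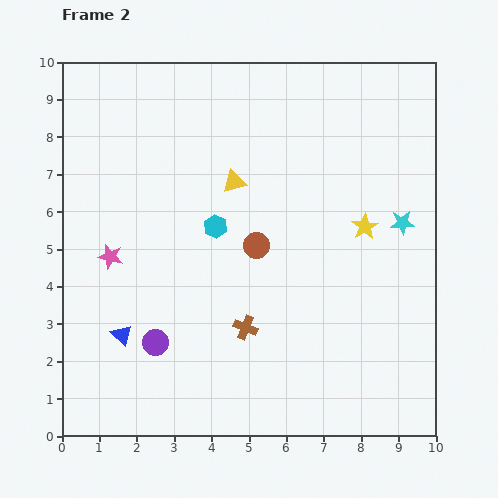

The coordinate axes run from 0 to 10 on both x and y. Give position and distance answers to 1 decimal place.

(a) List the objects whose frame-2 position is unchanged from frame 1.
the cyan hexagon, the yellow triangle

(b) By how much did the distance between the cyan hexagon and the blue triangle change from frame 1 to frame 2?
-0.3

Distance in frame 1: 4.1. Distance in frame 2: 3.8.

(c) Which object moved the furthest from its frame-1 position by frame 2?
the brown circle

(moved 3.8; next 2.7)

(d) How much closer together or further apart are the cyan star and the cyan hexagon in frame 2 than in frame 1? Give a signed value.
-0.3

Distance in frame 1: 5.3. Distance in frame 2: 5.0.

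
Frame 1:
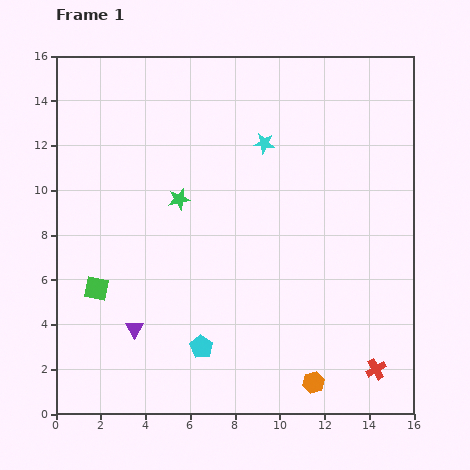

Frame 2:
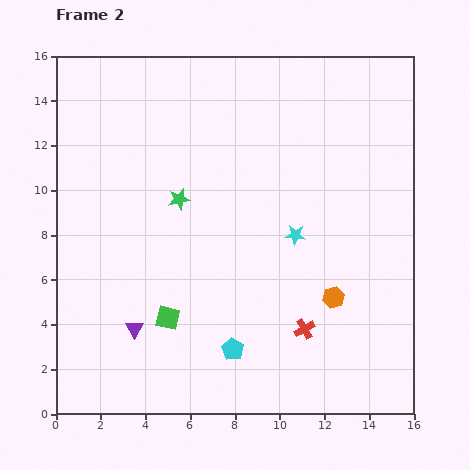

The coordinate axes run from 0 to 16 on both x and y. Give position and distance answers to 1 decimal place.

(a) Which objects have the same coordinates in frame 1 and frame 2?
the green star, the purple triangle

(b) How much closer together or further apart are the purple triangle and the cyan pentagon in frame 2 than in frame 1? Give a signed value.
+1.4

Distance in frame 1: 3.1. Distance in frame 2: 4.5.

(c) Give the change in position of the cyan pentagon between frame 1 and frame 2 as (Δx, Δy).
(1.4, -0.1)

The cyan pentagon was at (6.5, 3.0) in frame 1 and (7.9, 2.9) in frame 2.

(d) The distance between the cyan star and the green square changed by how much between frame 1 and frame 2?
-3.1

Distance in frame 1: 9.9. Distance in frame 2: 6.8.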